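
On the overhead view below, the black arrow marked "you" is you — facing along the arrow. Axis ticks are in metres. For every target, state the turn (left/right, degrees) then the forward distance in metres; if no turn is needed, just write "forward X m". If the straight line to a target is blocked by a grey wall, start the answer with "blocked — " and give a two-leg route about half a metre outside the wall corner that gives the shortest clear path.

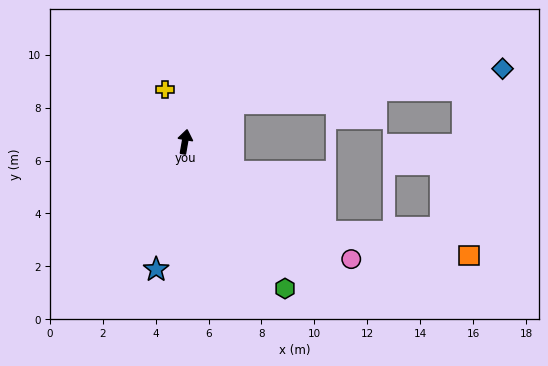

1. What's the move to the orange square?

blocked — turn right 113°, forward 6.3 m, then turn left 24°, forward 5.5 m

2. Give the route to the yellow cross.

turn left 31°, forward 2.1 m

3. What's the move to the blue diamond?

blocked — turn right 42°, forward 2.3 m, then turn right 31°, forward 10.3 m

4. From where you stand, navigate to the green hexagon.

turn right 136°, forward 6.7 m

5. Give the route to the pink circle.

turn right 115°, forward 7.7 m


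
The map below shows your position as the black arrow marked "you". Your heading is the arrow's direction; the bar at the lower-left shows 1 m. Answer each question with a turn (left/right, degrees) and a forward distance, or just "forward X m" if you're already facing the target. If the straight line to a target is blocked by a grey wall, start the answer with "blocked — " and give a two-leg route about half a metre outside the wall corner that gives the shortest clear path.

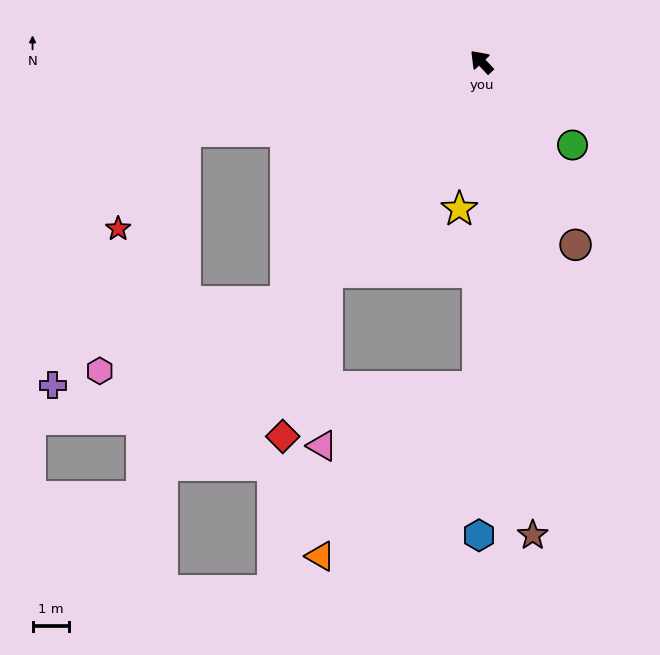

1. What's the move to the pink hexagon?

blocked — turn left 98°, forward 8.5 m, then turn right 31°, forward 5.4 m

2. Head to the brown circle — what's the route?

turn left 164°, forward 5.6 m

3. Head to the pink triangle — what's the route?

blocked — turn left 101°, forward 7.1 m, then turn left 34°, forward 4.7 m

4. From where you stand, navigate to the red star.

blocked — turn left 60°, forward 8.3 m, then turn left 42°, forward 3.2 m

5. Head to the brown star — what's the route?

turn left 143°, forward 13.0 m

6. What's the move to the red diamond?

blocked — turn left 101°, forward 7.1 m, then turn left 20°, forward 4.6 m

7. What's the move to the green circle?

turn right 176°, forward 3.4 m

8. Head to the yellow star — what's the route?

turn left 128°, forward 4.1 m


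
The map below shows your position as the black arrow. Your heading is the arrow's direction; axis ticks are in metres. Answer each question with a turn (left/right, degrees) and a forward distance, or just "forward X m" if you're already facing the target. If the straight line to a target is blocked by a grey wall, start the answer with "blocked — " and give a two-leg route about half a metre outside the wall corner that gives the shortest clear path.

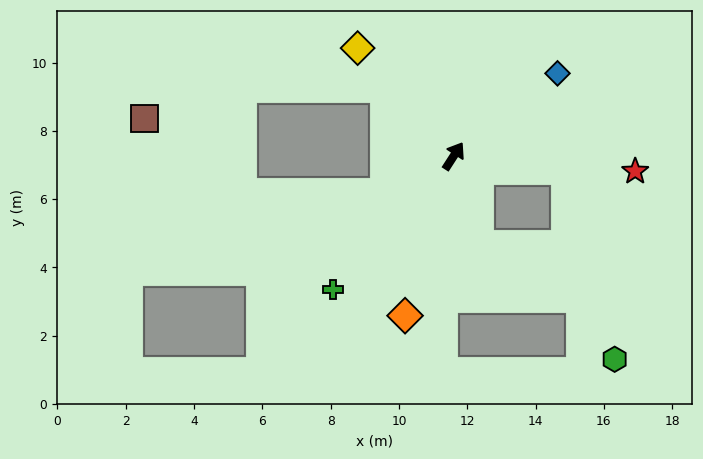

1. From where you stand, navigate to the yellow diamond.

turn left 74°, forward 4.2 m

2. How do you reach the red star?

turn right 62°, forward 5.3 m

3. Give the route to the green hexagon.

blocked — turn right 65°, forward 3.3 m, then turn right 68°, forward 5.7 m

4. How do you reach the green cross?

turn left 171°, forward 5.3 m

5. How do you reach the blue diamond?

turn right 19°, forward 3.9 m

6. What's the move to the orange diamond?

turn right 164°, forward 4.9 m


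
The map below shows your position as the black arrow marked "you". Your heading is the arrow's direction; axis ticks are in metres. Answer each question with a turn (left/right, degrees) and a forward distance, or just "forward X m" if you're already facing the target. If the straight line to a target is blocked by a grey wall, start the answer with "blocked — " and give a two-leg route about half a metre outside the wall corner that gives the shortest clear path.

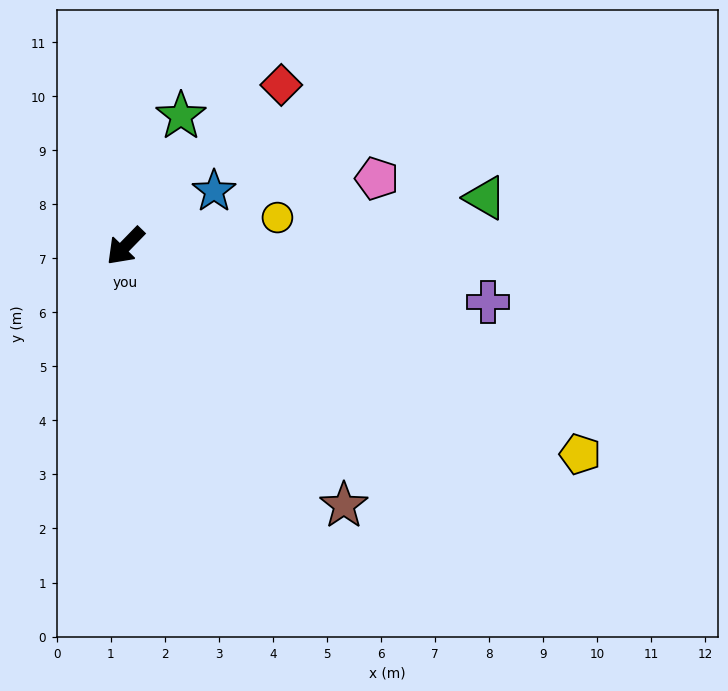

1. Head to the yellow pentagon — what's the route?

turn left 110°, forward 9.3 m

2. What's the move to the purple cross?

turn left 125°, forward 6.8 m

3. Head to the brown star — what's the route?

turn left 84°, forward 6.3 m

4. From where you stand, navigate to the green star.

turn right 159°, forward 2.6 m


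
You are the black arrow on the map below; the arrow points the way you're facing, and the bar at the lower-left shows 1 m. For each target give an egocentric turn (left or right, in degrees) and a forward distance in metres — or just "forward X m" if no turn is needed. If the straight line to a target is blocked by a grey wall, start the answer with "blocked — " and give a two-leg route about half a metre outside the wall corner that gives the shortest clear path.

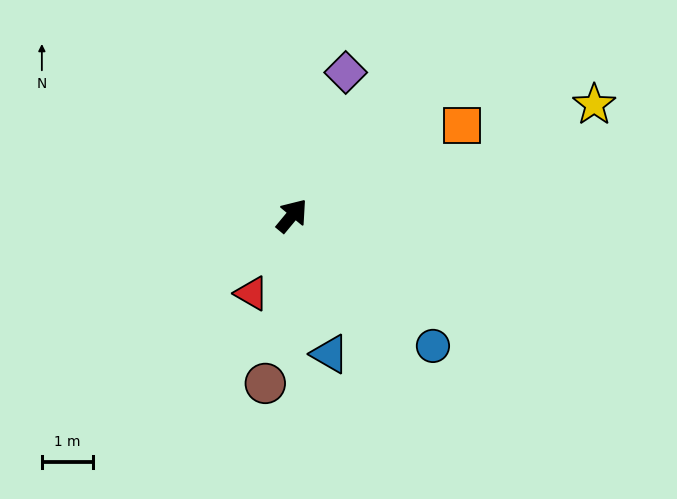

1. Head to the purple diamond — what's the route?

turn left 19°, forward 3.0 m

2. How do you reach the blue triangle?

turn right 125°, forward 2.8 m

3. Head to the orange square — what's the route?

turn right 22°, forward 3.7 m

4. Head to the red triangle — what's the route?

turn right 168°, forward 1.7 m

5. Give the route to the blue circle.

turn right 93°, forward 3.7 m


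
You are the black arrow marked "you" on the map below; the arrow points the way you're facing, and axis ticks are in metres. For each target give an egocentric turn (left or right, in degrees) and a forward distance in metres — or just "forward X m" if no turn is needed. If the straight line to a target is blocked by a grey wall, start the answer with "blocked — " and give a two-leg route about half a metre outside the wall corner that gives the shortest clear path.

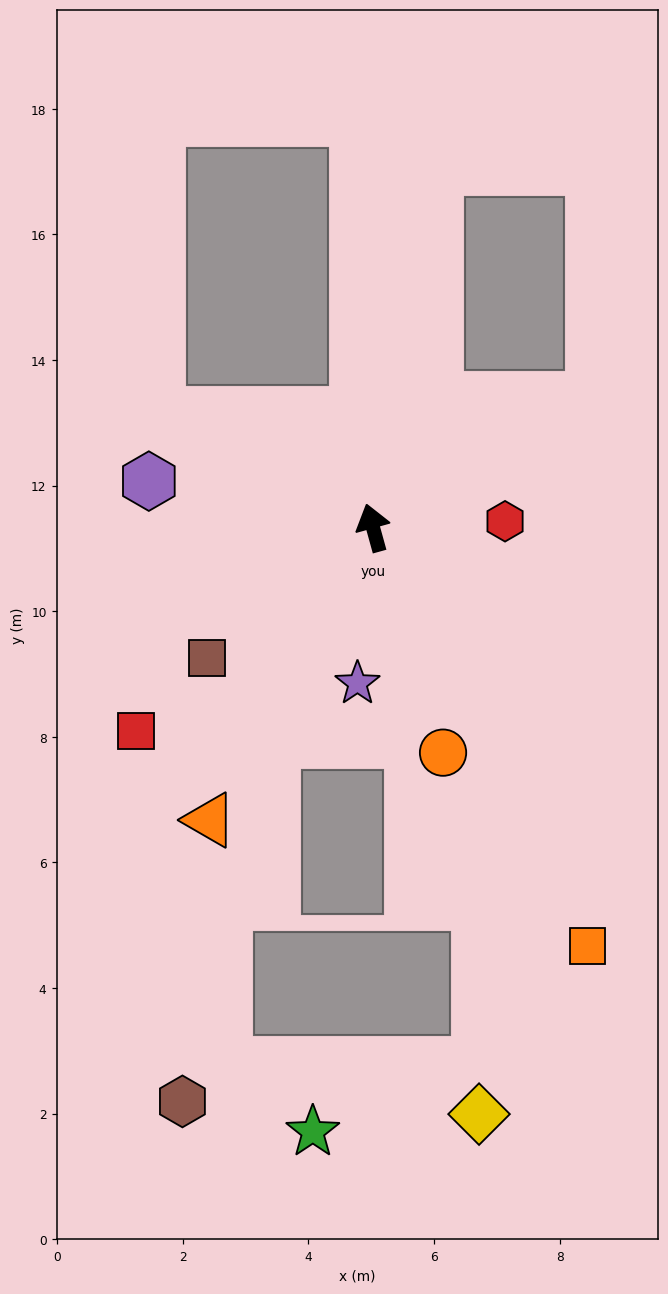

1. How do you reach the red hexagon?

turn right 103°, forward 2.1 m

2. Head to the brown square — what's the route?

turn left 113°, forward 3.4 m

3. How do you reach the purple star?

turn left 159°, forward 2.5 m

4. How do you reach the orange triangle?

turn left 135°, forward 5.3 m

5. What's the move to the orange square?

turn right 168°, forward 7.5 m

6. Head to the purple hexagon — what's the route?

turn left 63°, forward 3.6 m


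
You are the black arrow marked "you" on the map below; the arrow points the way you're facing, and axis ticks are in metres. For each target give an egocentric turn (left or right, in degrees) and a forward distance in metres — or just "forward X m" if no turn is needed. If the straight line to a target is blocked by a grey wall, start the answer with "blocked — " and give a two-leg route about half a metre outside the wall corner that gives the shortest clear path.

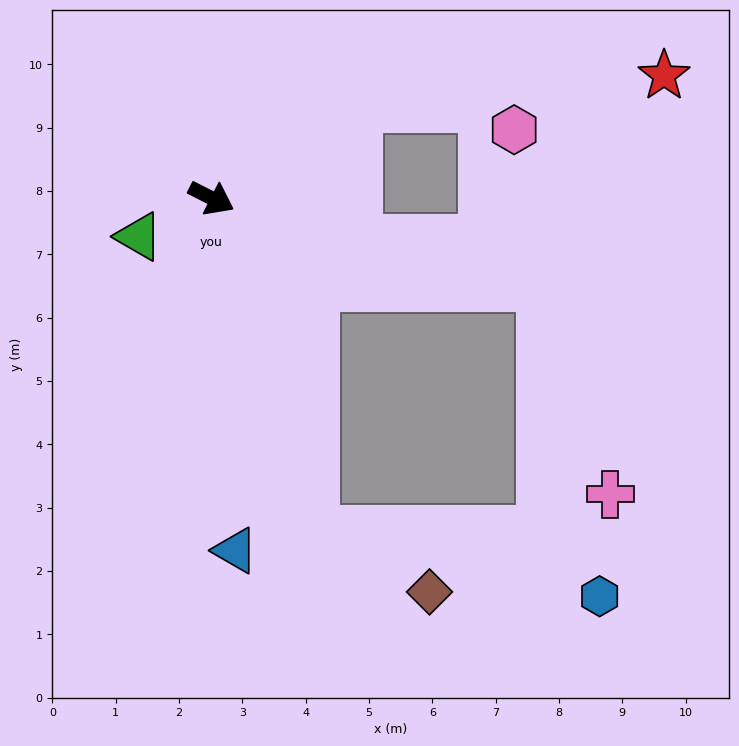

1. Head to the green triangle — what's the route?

turn right 125°, forward 1.3 m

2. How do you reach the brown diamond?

blocked — turn right 46°, forward 5.5 m, then turn left 46°, forward 2.1 m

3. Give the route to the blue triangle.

turn right 59°, forward 5.6 m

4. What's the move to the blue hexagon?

blocked — turn right 46°, forward 5.5 m, then turn left 60°, forward 4.7 m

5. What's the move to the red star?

blocked — turn left 60°, forward 2.7 m, then turn right 28°, forward 4.9 m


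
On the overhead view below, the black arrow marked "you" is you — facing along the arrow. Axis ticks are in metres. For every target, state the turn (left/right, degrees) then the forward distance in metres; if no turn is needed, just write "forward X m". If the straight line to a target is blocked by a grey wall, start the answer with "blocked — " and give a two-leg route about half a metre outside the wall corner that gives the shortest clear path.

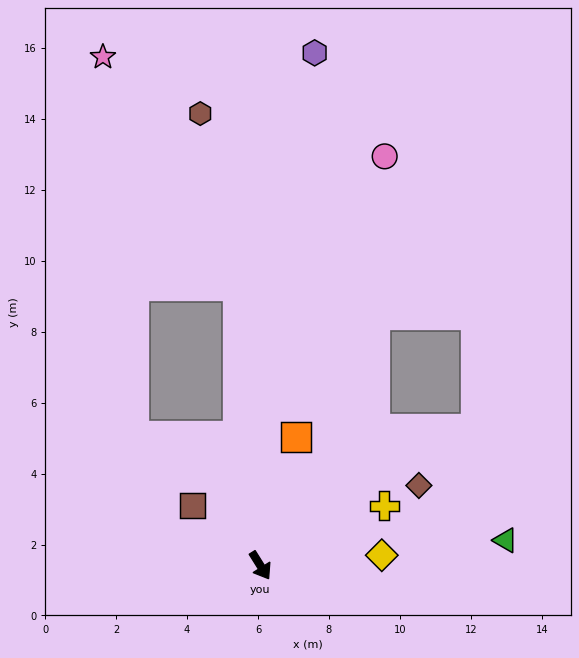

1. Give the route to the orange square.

turn left 132°, forward 3.8 m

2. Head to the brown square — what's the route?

turn right 164°, forward 2.6 m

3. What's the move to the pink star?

blocked — turn left 153°, forward 7.9 m, then turn left 26°, forward 7.5 m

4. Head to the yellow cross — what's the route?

turn left 84°, forward 3.9 m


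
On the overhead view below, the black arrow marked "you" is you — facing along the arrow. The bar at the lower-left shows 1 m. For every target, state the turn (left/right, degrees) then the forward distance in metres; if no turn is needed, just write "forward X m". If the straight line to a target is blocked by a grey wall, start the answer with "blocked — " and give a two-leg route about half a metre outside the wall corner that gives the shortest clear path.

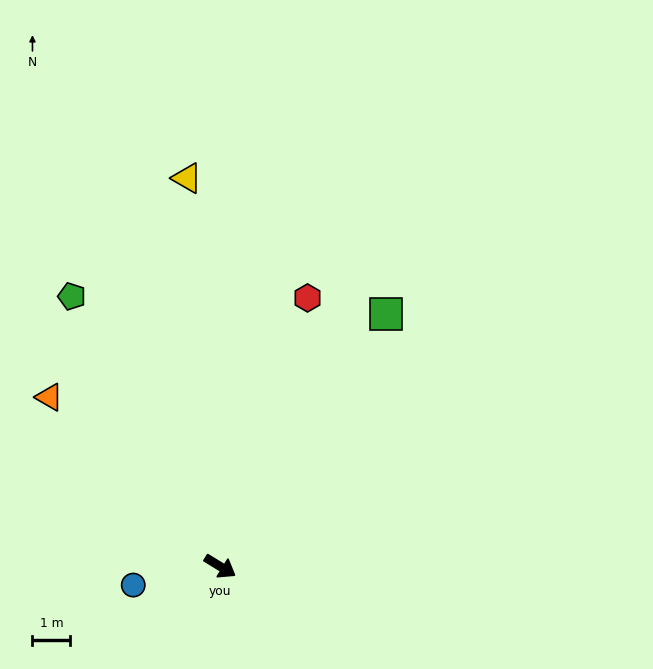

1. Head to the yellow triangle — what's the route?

turn left 126°, forward 10.3 m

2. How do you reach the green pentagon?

turn left 150°, forward 8.2 m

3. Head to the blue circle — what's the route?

turn right 136°, forward 2.4 m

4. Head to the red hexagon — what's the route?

turn left 103°, forward 7.5 m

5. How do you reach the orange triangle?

turn left 167°, forward 6.4 m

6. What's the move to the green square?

turn left 88°, forward 8.0 m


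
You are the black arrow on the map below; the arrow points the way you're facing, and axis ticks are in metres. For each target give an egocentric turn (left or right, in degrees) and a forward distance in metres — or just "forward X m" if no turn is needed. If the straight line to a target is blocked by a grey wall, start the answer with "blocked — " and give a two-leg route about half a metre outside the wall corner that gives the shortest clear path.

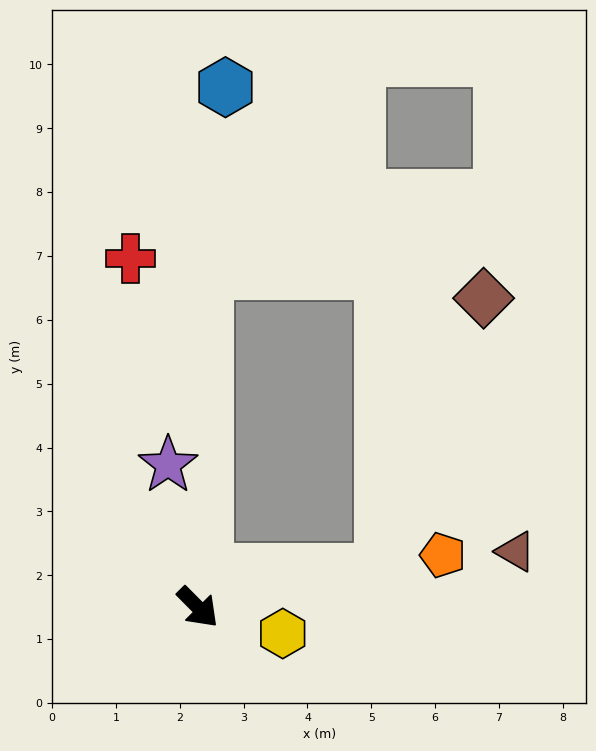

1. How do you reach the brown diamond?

blocked — turn left 56°, forward 2.9 m, then turn left 59°, forward 4.6 m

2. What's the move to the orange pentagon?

turn left 57°, forward 3.9 m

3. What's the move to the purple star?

turn left 147°, forward 2.3 m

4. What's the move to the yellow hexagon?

turn left 28°, forward 1.4 m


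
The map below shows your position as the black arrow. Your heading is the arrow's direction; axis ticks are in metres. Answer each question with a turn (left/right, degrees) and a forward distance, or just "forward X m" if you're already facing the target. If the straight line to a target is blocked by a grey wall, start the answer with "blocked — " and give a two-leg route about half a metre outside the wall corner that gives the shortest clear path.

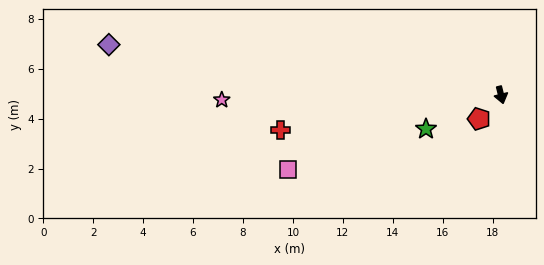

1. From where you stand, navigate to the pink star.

turn right 103°, forward 11.2 m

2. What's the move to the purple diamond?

turn right 111°, forward 15.8 m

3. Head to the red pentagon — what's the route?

turn right 56°, forward 1.3 m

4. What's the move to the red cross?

turn right 95°, forward 8.9 m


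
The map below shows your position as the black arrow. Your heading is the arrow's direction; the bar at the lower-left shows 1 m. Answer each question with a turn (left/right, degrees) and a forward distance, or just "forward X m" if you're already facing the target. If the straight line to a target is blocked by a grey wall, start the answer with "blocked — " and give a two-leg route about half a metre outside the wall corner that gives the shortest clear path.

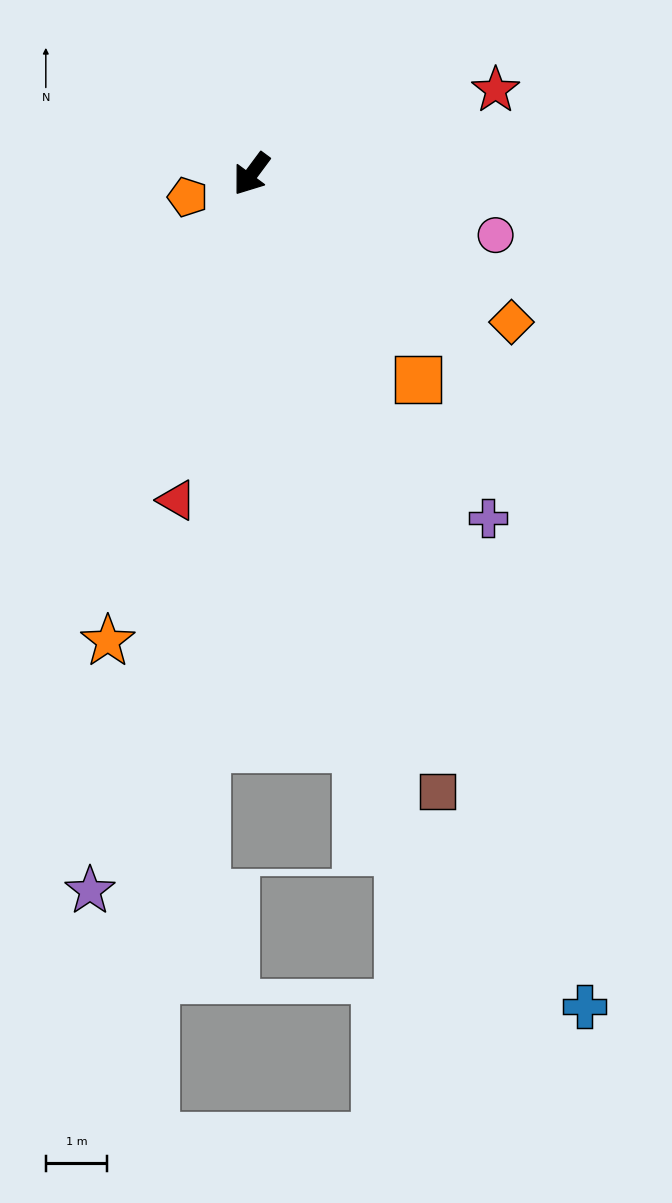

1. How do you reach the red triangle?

turn left 24°, forward 5.5 m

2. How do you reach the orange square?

turn left 76°, forward 4.3 m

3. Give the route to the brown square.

turn left 53°, forward 10.5 m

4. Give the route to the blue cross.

turn left 58°, forward 14.6 m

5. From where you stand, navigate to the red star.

turn left 146°, forward 4.2 m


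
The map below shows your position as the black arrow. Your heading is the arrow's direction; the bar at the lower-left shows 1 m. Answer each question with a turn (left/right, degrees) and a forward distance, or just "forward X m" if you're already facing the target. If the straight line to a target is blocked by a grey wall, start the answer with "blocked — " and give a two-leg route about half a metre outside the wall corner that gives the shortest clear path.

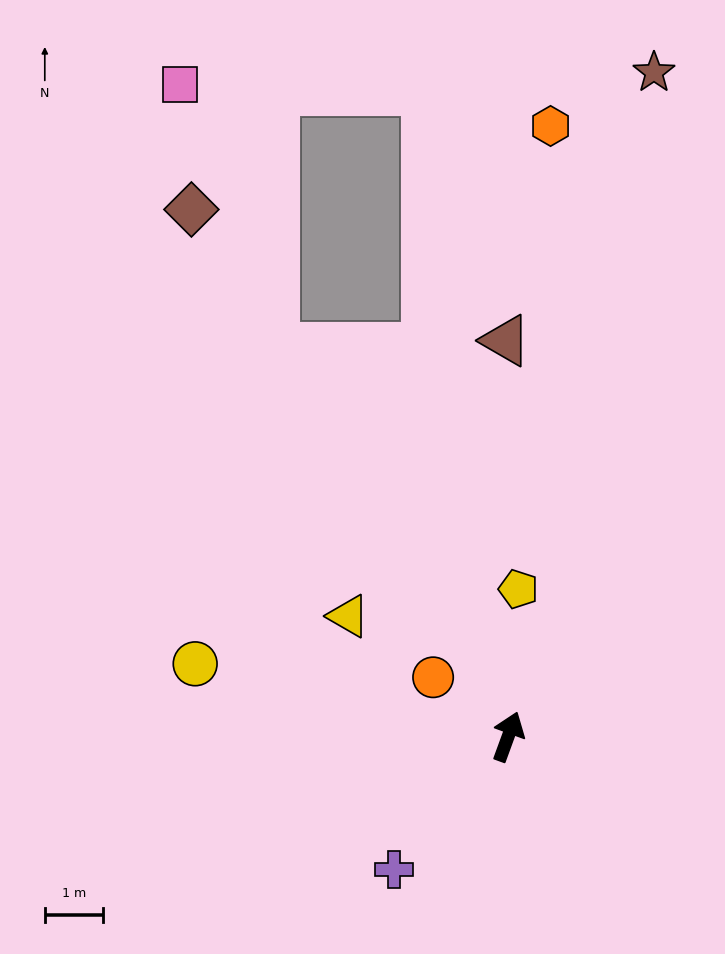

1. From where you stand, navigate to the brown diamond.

turn left 51°, forward 10.6 m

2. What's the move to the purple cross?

turn left 159°, forward 3.0 m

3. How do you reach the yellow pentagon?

turn left 16°, forward 2.6 m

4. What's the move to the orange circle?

turn left 72°, forward 1.7 m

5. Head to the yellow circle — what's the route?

turn left 97°, forward 5.6 m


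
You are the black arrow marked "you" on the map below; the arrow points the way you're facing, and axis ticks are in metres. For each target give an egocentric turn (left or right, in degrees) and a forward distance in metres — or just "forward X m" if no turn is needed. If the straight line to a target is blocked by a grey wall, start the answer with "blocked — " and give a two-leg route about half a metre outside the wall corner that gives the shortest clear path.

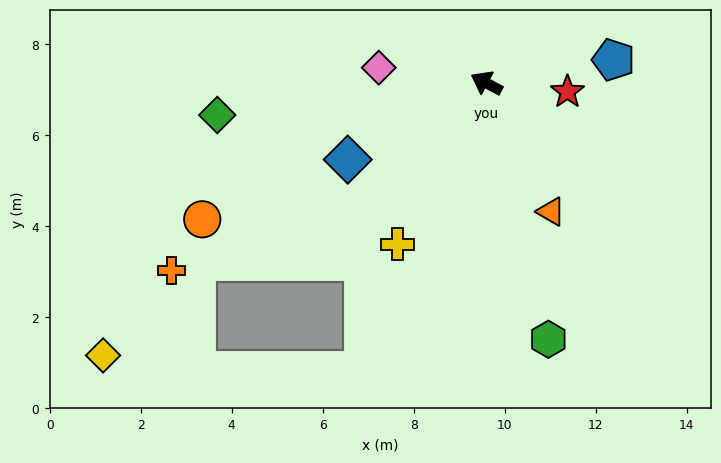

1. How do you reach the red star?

turn right 158°, forward 1.8 m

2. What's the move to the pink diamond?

turn left 20°, forward 2.4 m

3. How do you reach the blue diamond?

turn left 57°, forward 3.5 m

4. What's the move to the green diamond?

turn left 35°, forward 6.0 m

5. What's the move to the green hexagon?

turn left 132°, forward 5.8 m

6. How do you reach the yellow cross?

turn left 89°, forward 4.0 m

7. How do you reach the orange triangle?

turn left 145°, forward 3.2 m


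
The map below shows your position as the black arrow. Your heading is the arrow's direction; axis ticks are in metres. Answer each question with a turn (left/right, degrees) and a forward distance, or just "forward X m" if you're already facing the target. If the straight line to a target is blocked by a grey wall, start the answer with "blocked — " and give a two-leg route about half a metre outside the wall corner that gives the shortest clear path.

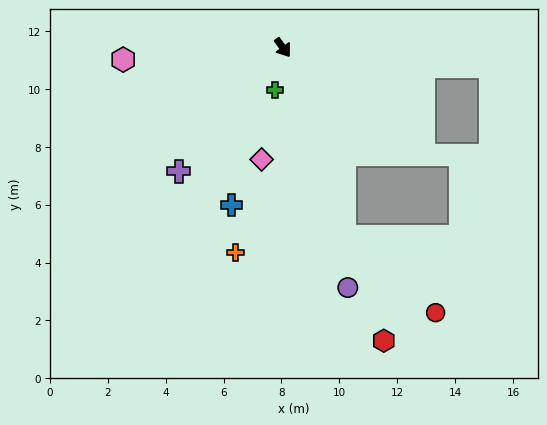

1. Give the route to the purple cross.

turn right 76°, forward 5.6 m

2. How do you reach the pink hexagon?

turn right 122°, forward 5.5 m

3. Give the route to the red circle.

blocked — turn right 18°, forward 6.9 m, then turn left 33°, forward 4.1 m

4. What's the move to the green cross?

turn right 47°, forward 1.5 m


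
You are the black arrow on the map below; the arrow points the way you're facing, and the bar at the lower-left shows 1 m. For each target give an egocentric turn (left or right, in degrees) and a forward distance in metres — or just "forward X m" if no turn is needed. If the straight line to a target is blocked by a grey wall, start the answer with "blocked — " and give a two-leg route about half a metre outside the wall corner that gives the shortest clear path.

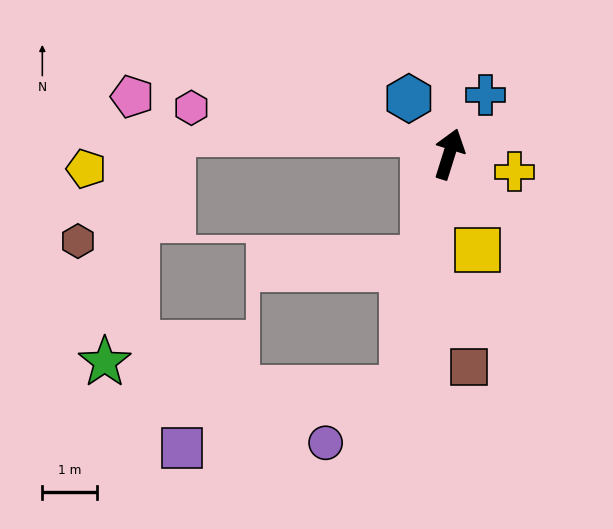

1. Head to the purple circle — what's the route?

blocked — turn right 174°, forward 4.4 m, then turn right 44°, forward 1.7 m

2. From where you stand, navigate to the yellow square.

turn right 146°, forward 1.8 m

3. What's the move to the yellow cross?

turn right 88°, forward 1.3 m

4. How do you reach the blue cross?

turn right 14°, forward 1.3 m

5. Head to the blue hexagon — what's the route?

turn left 53°, forward 1.3 m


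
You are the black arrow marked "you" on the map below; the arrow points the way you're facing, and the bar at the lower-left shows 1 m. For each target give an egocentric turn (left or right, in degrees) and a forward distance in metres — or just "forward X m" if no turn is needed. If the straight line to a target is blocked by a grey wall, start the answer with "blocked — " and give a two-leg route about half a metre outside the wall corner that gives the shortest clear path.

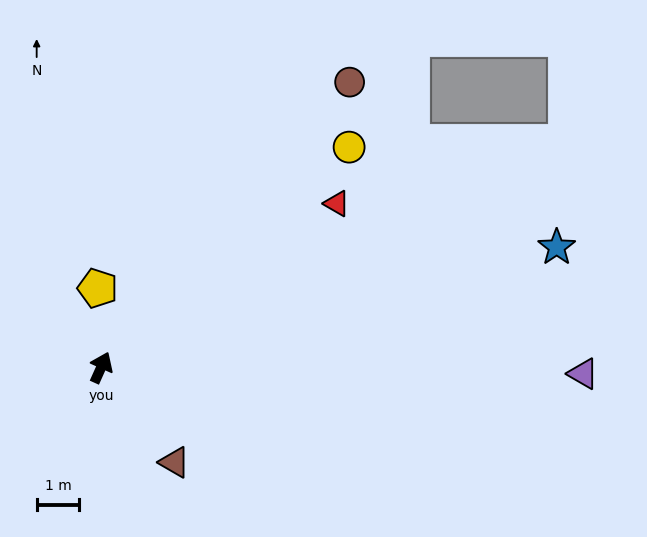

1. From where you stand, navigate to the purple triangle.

turn right 67°, forward 11.3 m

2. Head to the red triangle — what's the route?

turn right 31°, forward 6.7 m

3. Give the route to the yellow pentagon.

turn left 27°, forward 1.9 m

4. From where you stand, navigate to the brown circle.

turn right 17°, forward 8.9 m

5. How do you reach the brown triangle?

turn right 118°, forward 2.8 m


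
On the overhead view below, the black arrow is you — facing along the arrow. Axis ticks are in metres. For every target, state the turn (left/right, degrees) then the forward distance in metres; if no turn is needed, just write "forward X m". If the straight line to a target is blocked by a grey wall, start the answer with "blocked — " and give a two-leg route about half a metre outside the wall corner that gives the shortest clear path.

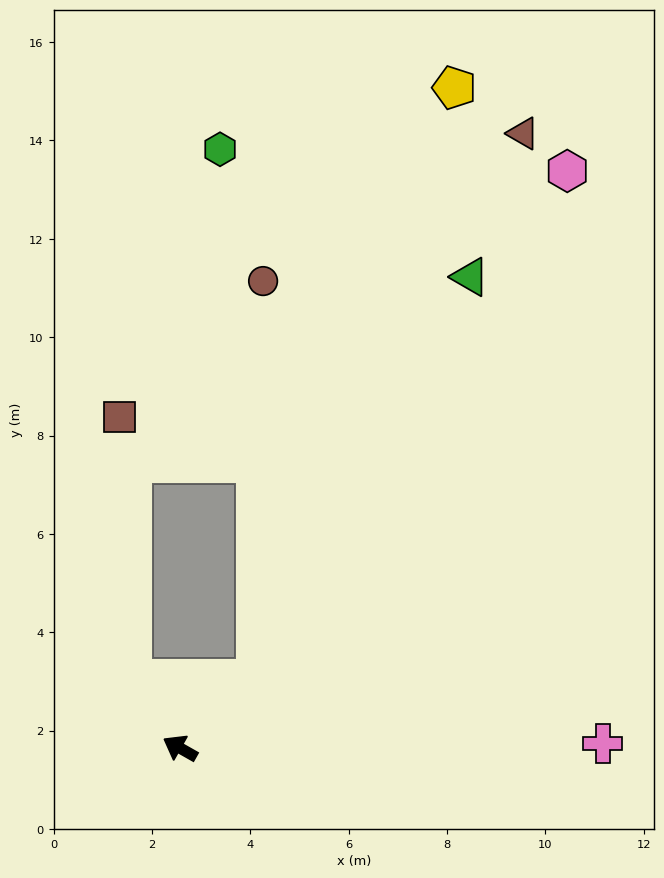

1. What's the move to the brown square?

blocked — turn right 24°, forward 1.7 m, then turn right 34°, forward 5.4 m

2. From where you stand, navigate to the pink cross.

turn right 150°, forward 8.6 m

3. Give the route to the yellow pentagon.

blocked — turn right 109°, forward 2.1 m, then turn left 30°, forward 12.7 m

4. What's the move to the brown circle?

blocked — turn right 109°, forward 2.1 m, then turn left 48°, forward 8.1 m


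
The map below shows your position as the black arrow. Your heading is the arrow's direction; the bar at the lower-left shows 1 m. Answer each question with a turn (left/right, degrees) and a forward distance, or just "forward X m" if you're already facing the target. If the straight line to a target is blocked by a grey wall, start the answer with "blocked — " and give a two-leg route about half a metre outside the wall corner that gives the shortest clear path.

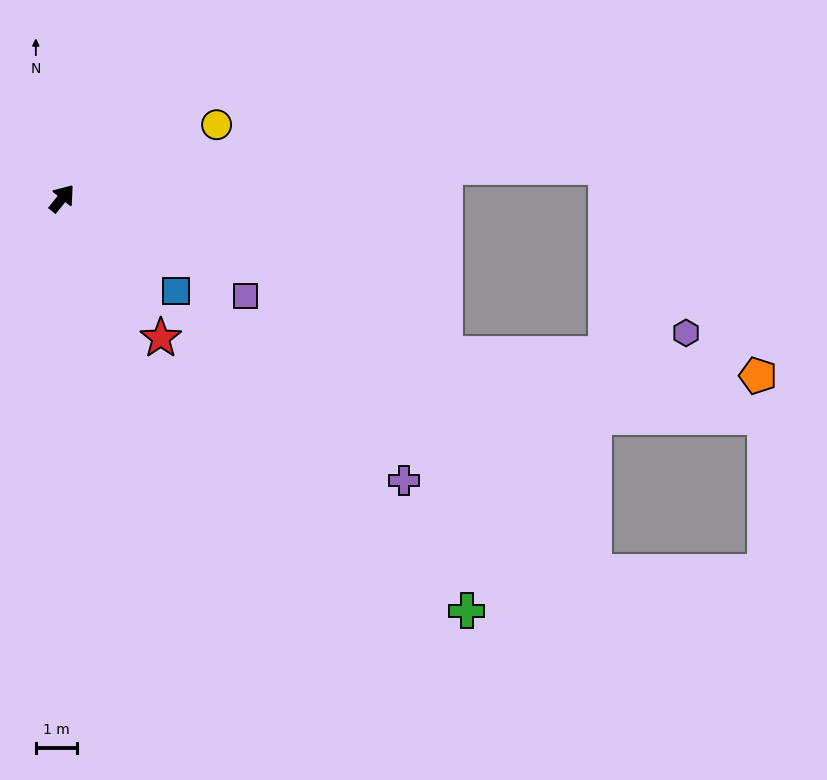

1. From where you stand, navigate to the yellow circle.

turn right 26°, forward 4.1 m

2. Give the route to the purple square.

turn right 79°, forward 5.0 m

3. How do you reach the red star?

turn right 106°, forward 4.1 m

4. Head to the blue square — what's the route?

turn right 90°, forward 3.6 m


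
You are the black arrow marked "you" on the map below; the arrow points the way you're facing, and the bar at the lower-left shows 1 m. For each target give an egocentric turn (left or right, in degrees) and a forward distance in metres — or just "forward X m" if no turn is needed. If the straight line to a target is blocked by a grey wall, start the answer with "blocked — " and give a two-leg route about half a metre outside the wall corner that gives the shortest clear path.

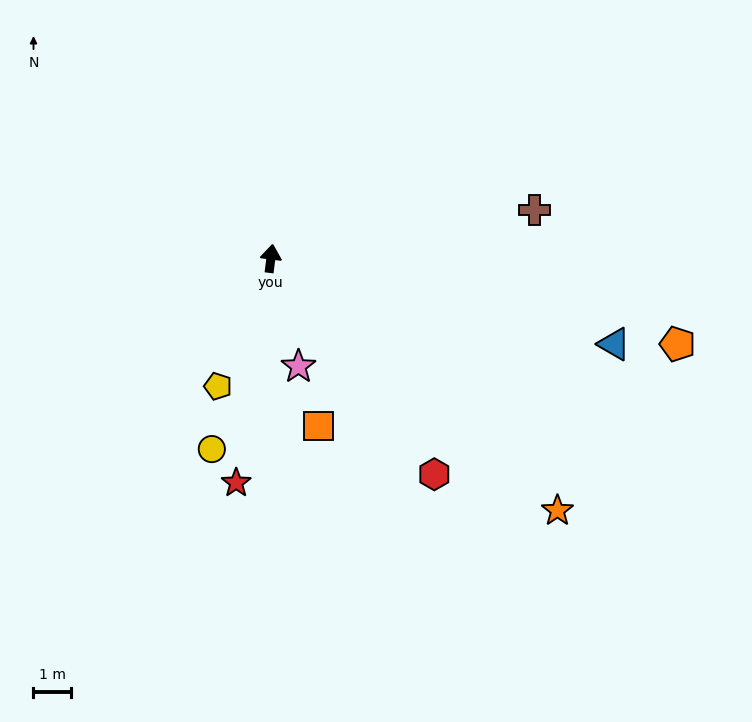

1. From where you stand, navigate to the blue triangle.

turn right 97°, forward 9.5 m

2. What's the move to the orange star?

turn right 124°, forward 10.3 m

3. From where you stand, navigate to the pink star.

turn right 158°, forward 3.0 m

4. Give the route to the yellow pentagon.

turn left 165°, forward 3.7 m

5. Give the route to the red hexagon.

turn right 136°, forward 7.3 m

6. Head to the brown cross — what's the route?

turn right 72°, forward 7.2 m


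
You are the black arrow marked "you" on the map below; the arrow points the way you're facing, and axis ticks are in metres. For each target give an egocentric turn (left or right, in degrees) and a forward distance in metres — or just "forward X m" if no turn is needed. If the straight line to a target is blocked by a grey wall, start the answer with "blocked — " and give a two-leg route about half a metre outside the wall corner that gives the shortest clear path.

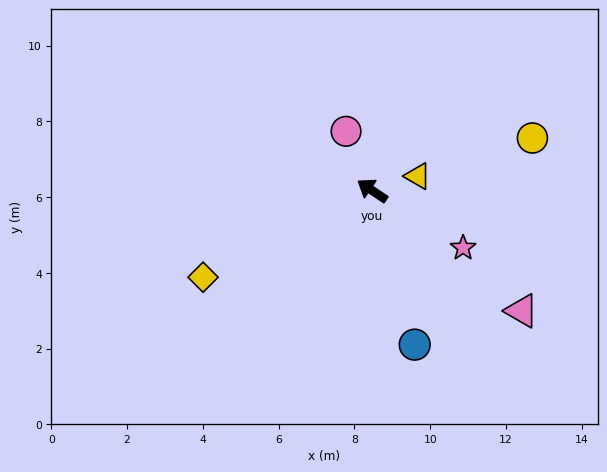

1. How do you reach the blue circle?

turn left 139°, forward 4.2 m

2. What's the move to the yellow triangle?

turn right 129°, forward 1.3 m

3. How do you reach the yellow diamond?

turn left 61°, forward 5.0 m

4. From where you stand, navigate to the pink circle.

turn right 32°, forward 1.7 m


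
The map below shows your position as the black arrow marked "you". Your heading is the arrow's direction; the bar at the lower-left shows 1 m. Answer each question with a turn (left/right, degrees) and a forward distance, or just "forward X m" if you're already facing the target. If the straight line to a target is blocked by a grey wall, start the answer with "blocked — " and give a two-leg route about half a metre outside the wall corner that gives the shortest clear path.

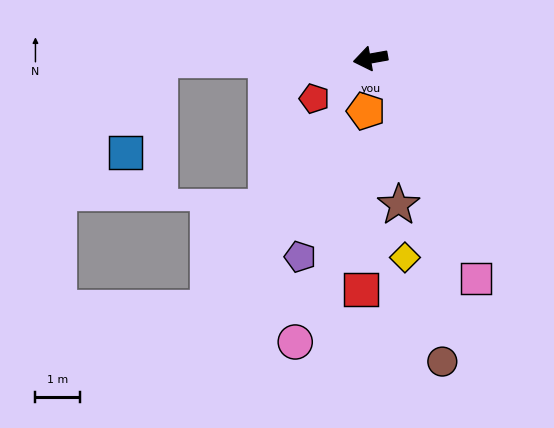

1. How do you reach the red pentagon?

turn left 25°, forward 1.6 m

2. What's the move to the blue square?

blocked — turn right 10°, forward 4.8 m, then turn left 70°, forward 2.2 m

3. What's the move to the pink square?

turn left 106°, forward 5.5 m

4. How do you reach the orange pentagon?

turn left 75°, forward 1.2 m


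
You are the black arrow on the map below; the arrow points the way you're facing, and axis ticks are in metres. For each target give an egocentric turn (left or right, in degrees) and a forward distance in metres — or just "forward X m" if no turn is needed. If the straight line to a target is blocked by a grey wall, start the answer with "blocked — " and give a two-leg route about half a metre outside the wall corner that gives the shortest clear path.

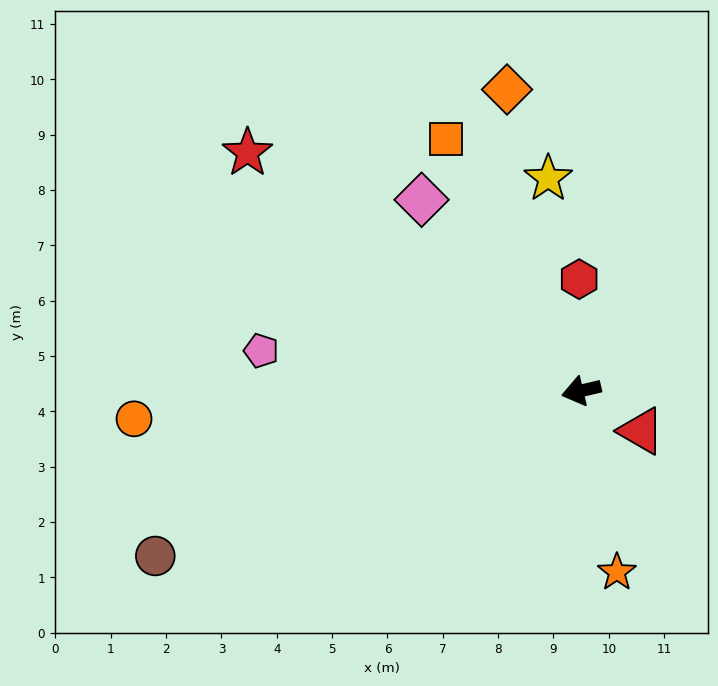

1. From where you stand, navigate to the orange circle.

turn right 10°, forward 8.1 m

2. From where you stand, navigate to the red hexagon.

turn right 102°, forward 2.0 m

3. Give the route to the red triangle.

turn left 133°, forward 1.3 m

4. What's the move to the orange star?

turn left 88°, forward 3.3 m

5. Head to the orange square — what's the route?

turn right 75°, forward 5.2 m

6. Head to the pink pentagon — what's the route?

turn right 20°, forward 5.8 m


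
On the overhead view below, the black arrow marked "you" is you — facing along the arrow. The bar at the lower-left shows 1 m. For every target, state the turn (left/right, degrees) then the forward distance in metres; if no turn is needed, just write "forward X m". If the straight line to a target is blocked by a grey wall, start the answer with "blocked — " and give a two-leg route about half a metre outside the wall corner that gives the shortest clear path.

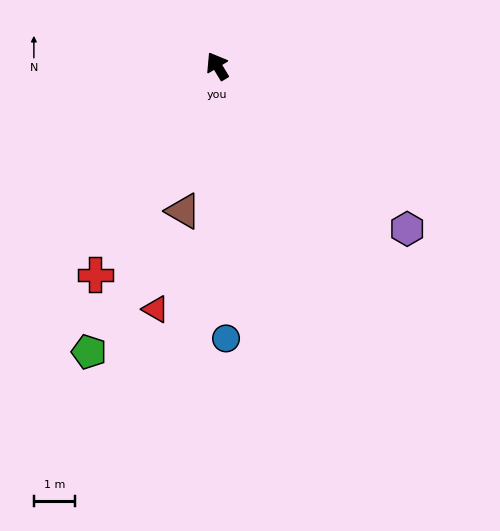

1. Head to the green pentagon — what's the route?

turn left 125°, forward 7.5 m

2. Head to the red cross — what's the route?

turn left 119°, forward 5.8 m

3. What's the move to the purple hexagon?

turn right 162°, forward 6.0 m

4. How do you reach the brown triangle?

turn left 136°, forward 3.6 m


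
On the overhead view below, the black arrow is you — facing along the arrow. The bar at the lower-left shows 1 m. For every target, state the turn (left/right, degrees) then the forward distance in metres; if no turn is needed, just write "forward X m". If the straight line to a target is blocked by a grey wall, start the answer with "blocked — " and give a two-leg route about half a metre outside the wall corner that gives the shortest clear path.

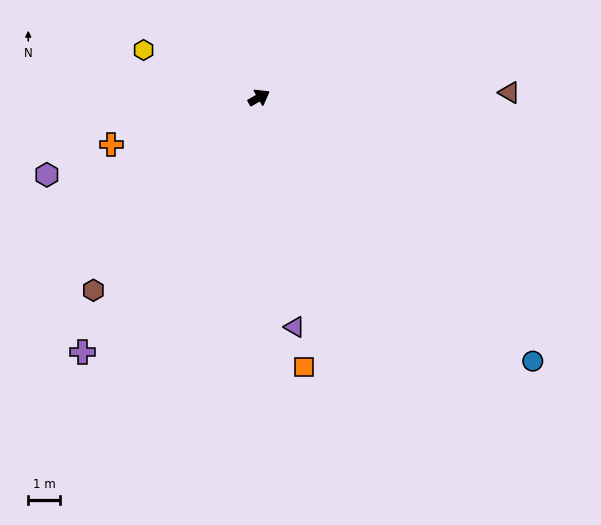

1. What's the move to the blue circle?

turn right 74°, forward 12.1 m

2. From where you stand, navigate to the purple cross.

turn right 155°, forward 9.9 m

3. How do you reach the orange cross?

turn left 168°, forward 4.9 m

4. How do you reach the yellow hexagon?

turn left 128°, forward 4.0 m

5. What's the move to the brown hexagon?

turn right 161°, forward 8.1 m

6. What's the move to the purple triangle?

turn right 111°, forward 7.4 m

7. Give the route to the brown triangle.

turn right 29°, forward 8.0 m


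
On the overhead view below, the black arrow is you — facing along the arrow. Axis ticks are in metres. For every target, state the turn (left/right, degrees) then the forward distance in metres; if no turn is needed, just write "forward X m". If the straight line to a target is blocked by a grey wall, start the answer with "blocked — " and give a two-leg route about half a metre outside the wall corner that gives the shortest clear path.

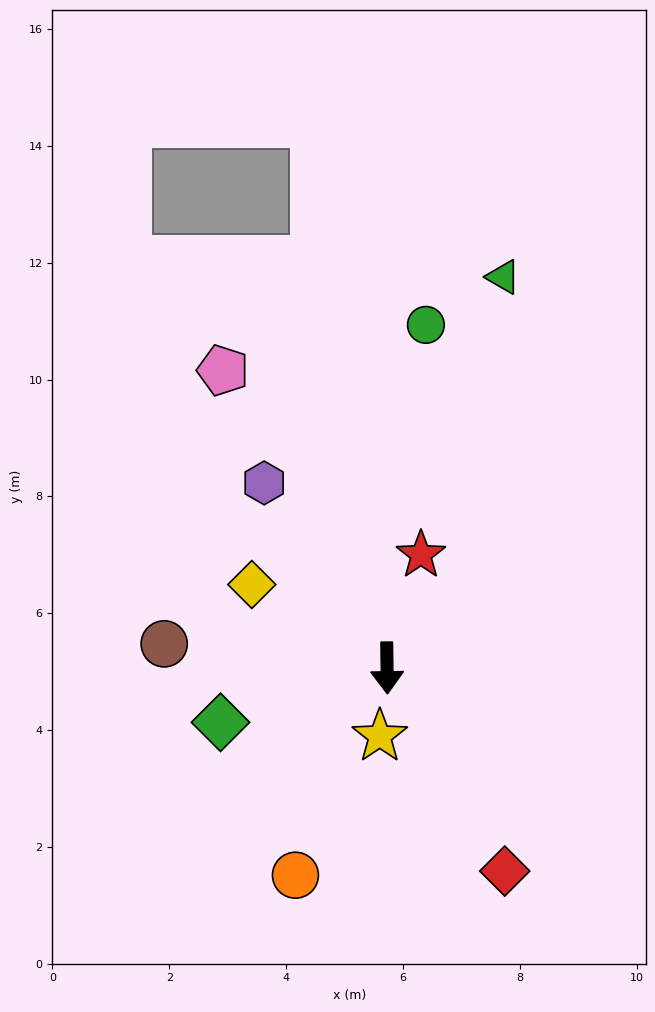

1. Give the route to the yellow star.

turn right 7°, forward 1.2 m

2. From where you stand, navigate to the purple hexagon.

turn right 147°, forward 3.8 m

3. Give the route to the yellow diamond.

turn right 122°, forward 2.7 m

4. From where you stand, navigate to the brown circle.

turn right 97°, forward 3.8 m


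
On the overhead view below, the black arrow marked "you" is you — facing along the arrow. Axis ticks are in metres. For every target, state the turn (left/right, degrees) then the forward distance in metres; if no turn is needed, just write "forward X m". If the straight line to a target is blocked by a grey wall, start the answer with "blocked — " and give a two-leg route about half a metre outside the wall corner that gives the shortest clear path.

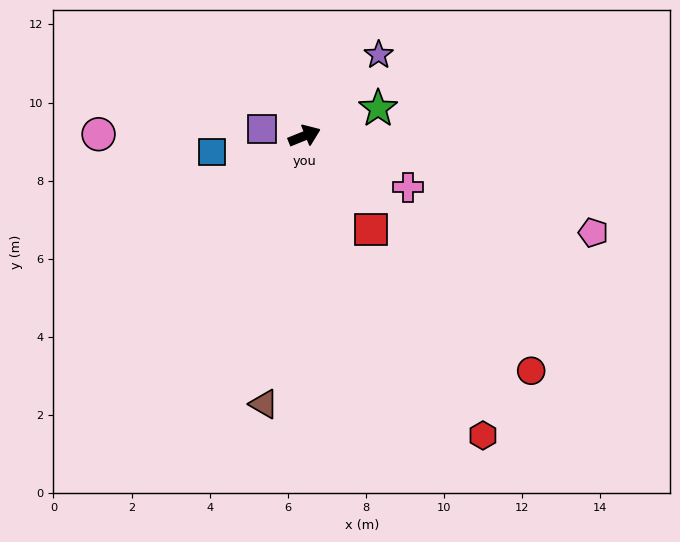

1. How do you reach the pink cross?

turn right 48°, forward 3.0 m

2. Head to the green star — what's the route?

forward 2.0 m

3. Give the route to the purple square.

turn left 148°, forward 1.1 m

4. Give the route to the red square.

turn right 77°, forward 2.9 m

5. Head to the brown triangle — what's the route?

turn right 121°, forward 6.9 m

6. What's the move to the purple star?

turn left 25°, forward 2.8 m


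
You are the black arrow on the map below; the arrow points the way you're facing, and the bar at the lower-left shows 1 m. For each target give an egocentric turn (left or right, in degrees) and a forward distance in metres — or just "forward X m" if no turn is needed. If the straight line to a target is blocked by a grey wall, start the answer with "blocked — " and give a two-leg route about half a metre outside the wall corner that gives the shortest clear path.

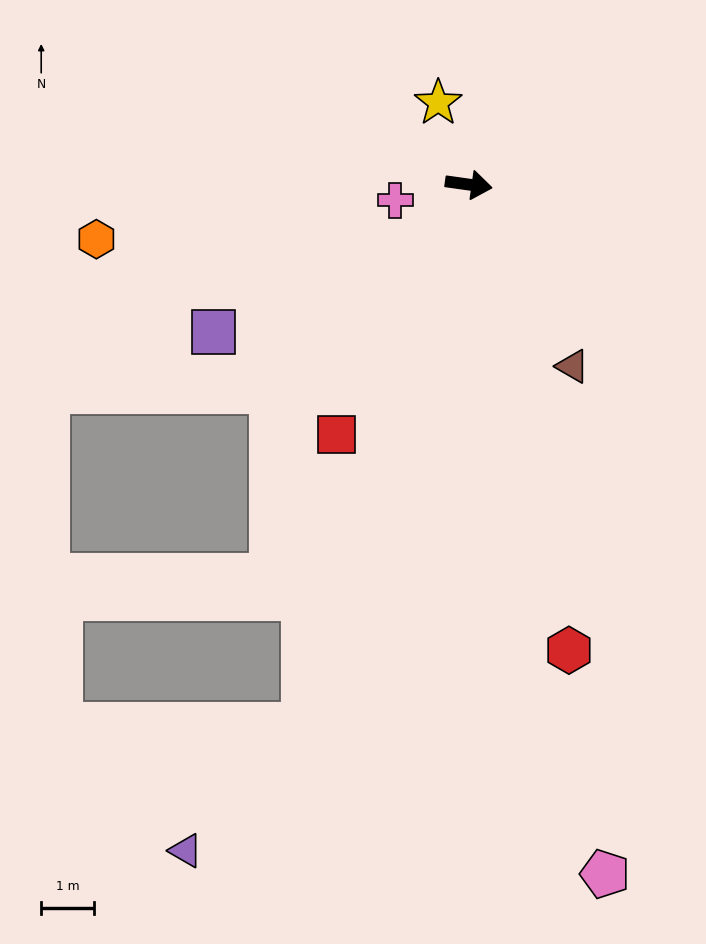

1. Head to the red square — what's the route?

turn right 110°, forward 5.4 m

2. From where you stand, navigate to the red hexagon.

turn right 70°, forward 9.1 m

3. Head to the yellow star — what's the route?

turn left 118°, forward 1.7 m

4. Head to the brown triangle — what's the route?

turn right 52°, forward 4.0 m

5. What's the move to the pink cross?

turn right 160°, forward 1.4 m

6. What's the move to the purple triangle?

blocked — turn right 99°, forward 10.8 m, then turn right 26°, forward 3.3 m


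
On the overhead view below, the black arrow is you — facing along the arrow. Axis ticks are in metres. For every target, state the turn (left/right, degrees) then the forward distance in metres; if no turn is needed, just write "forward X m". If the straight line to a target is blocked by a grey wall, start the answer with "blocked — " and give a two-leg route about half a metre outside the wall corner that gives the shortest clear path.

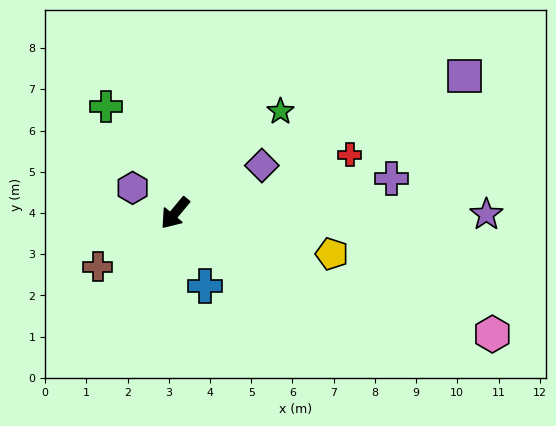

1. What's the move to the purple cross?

turn left 139°, forward 5.3 m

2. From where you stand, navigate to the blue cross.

turn left 62°, forward 1.9 m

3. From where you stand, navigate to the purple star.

turn left 130°, forward 7.6 m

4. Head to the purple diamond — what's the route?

turn left 159°, forward 2.4 m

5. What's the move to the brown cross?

turn right 15°, forward 2.3 m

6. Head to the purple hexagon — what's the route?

turn right 81°, forward 1.2 m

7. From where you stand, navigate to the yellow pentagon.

turn left 115°, forward 3.9 m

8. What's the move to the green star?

turn left 174°, forward 3.6 m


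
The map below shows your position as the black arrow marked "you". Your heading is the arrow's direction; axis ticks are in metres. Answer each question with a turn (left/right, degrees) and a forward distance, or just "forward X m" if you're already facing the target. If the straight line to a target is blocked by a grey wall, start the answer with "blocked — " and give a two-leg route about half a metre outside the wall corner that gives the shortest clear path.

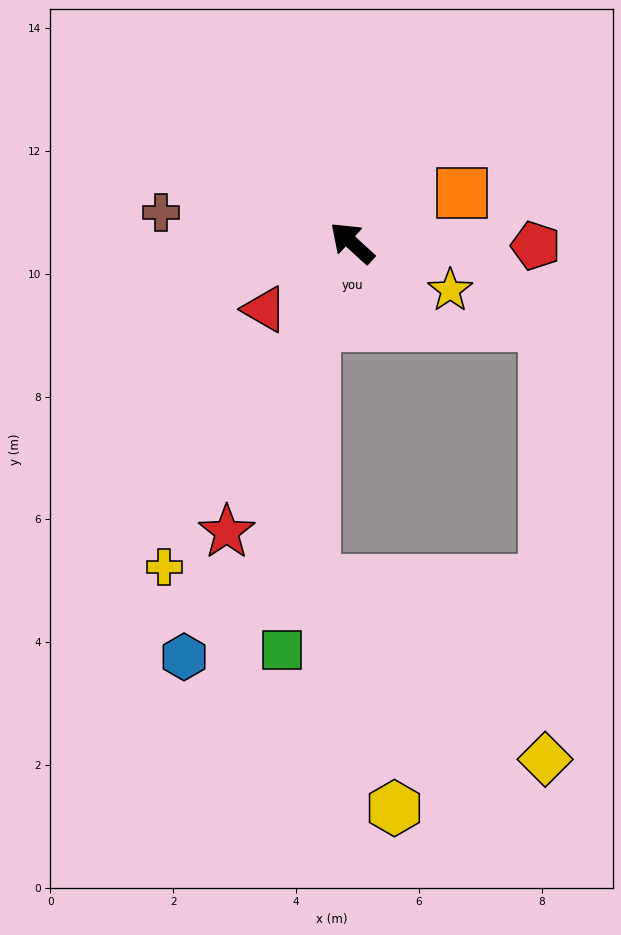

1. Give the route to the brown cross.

turn left 33°, forward 3.1 m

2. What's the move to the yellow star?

turn right 163°, forward 1.8 m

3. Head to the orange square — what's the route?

turn right 113°, forward 2.0 m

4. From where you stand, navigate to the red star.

turn left 109°, forward 5.1 m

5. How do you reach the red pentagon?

turn right 138°, forward 3.0 m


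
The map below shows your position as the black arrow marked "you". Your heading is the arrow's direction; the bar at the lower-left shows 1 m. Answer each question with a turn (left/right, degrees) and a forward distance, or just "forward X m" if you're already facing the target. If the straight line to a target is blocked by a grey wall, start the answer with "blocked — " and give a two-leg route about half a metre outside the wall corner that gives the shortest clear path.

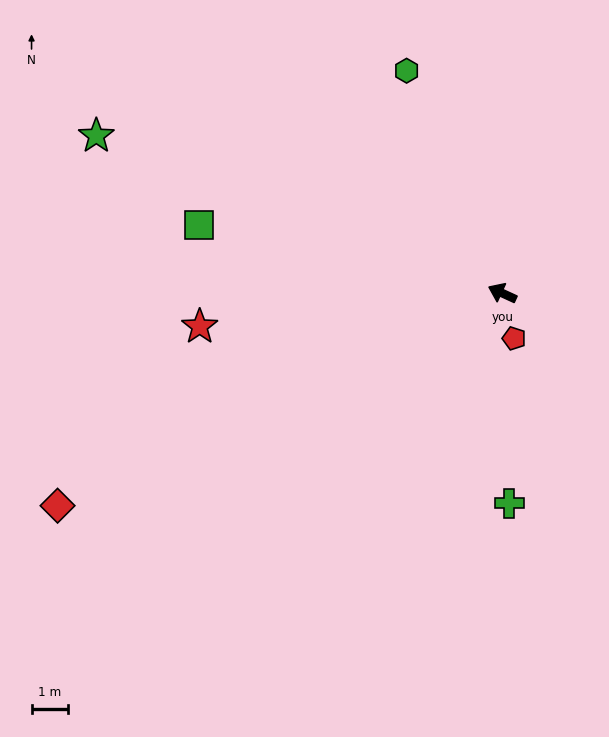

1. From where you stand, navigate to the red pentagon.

turn left 129°, forward 1.3 m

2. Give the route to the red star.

turn left 31°, forward 8.3 m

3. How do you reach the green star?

turn left 3°, forward 11.9 m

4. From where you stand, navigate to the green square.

turn left 12°, forward 8.5 m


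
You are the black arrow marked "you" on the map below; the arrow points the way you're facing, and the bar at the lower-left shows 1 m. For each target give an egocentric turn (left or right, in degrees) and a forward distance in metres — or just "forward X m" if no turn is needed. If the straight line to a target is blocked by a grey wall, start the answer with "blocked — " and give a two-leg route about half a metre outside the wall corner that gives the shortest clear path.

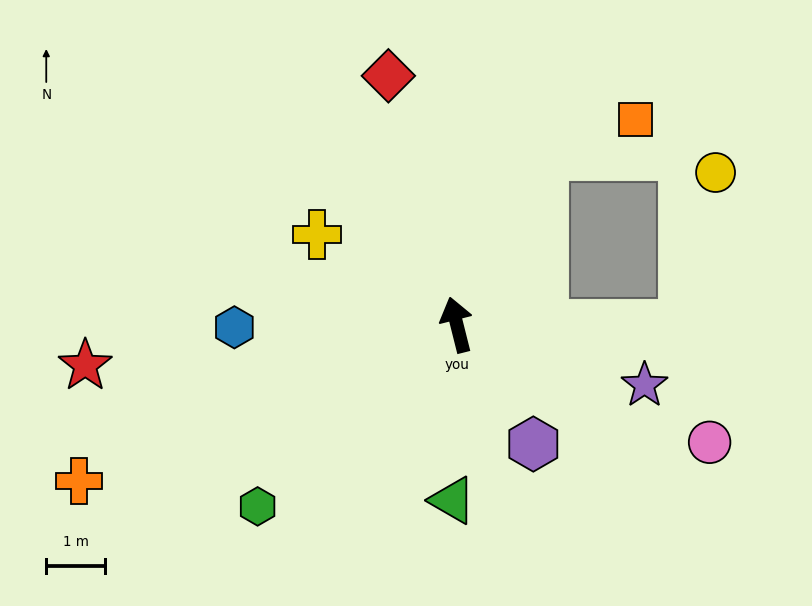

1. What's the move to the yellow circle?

blocked — turn right 104°, forward 3.8 m, then turn left 78°, forward 2.6 m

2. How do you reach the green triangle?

turn left 164°, forward 3.0 m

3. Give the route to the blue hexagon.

turn left 77°, forward 3.8 m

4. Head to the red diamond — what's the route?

forward 4.4 m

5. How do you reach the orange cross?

turn left 98°, forward 6.9 m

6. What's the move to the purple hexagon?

turn right 161°, forward 2.4 m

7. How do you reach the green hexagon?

turn left 118°, forward 4.6 m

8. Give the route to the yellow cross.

turn left 43°, forward 2.8 m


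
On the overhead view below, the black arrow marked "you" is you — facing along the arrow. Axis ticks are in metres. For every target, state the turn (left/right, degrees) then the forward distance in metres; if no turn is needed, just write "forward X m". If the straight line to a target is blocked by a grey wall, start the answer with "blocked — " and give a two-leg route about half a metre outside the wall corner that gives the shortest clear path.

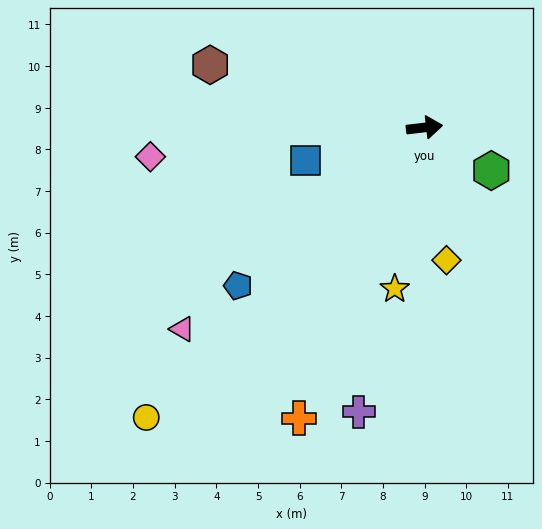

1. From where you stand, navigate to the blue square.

turn right 171°, forward 3.0 m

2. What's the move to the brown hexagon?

turn left 157°, forward 5.4 m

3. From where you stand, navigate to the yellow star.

turn right 107°, forward 3.9 m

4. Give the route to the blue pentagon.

turn right 146°, forward 5.9 m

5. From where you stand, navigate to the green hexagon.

turn right 39°, forward 1.9 m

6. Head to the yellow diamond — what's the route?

turn right 87°, forward 3.2 m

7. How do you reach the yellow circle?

turn right 141°, forward 9.6 m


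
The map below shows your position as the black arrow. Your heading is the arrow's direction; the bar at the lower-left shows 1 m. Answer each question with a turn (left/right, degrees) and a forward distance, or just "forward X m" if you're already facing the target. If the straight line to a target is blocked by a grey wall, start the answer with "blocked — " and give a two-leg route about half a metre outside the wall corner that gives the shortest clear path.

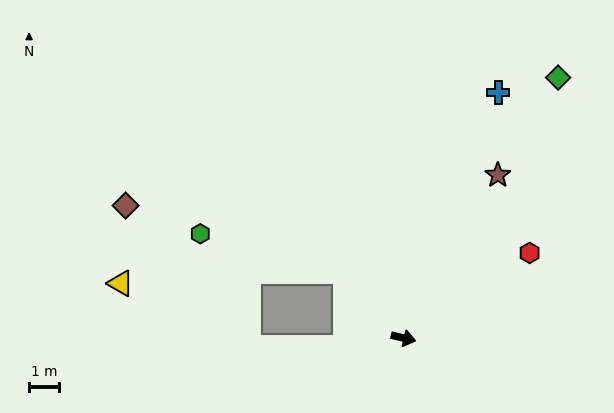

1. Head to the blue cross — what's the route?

turn left 82°, forward 8.7 m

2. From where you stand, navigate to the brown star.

turn left 73°, forward 6.2 m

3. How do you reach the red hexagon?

turn left 47°, forward 5.0 m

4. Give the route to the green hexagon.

blocked — turn left 144°, forward 2.9 m, then turn left 35°, forward 5.0 m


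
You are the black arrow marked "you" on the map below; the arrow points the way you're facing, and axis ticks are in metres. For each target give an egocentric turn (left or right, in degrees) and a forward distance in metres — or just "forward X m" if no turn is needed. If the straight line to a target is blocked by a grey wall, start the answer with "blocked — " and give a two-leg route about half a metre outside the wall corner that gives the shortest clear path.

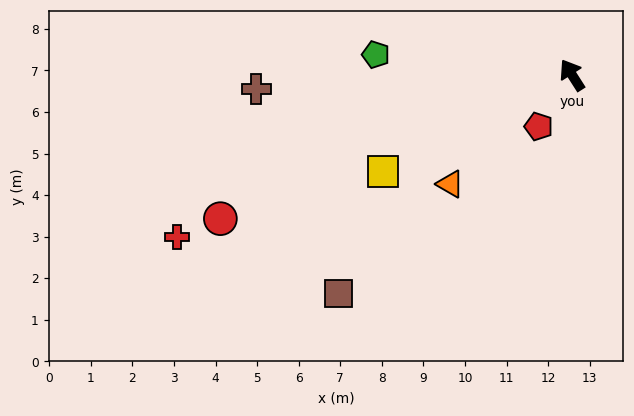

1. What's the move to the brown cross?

turn left 60°, forward 7.6 m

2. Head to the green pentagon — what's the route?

turn left 52°, forward 4.7 m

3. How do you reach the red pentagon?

turn left 114°, forward 1.5 m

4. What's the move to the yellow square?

turn left 85°, forward 5.1 m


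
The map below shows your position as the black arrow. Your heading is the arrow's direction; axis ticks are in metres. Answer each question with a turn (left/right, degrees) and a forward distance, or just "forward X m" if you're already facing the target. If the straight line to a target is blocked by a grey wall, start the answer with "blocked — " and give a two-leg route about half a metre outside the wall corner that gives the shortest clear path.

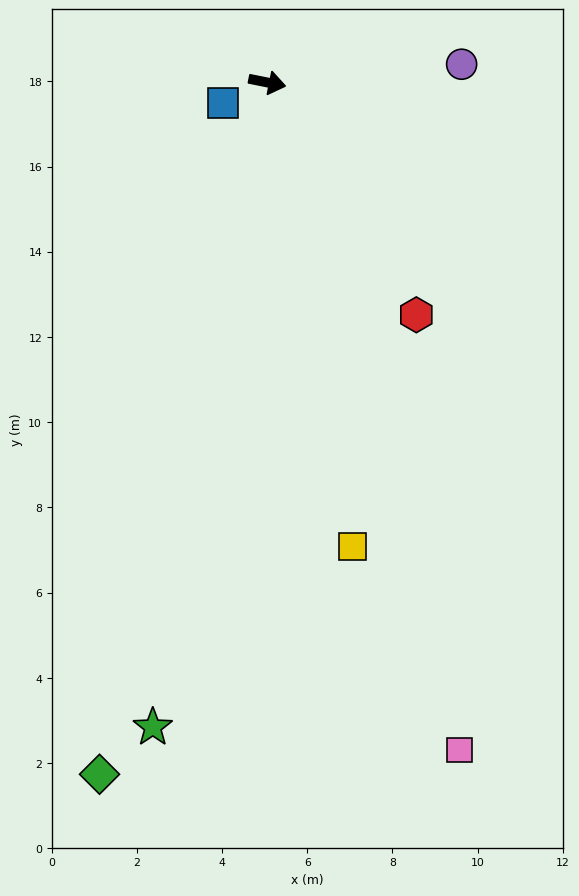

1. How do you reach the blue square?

turn right 143°, forward 1.1 m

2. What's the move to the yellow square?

turn right 68°, forward 11.1 m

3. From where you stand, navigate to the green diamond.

turn right 92°, forward 16.7 m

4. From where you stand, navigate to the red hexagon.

turn right 46°, forward 6.5 m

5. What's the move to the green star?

turn right 89°, forward 15.4 m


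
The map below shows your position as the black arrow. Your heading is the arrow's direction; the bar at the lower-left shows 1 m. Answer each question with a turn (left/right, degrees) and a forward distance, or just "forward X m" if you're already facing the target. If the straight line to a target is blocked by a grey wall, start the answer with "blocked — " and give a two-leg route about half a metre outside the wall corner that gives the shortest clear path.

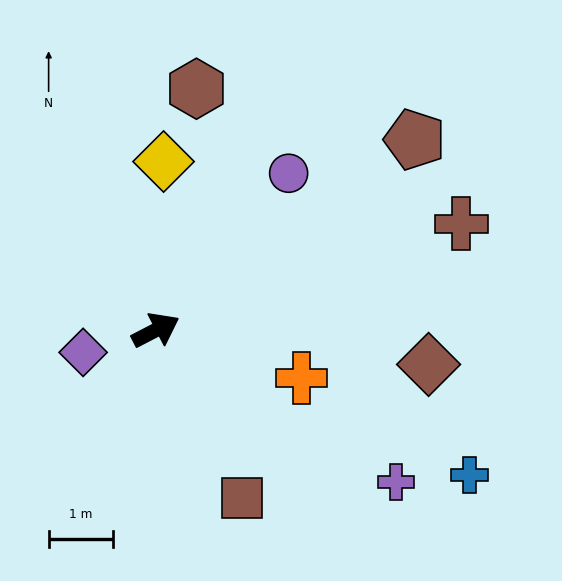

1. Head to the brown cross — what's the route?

turn right 8°, forward 5.0 m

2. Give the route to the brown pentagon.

turn left 9°, forward 5.0 m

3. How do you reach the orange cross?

turn right 46°, forward 2.4 m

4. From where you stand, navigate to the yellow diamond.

turn left 60°, forward 2.6 m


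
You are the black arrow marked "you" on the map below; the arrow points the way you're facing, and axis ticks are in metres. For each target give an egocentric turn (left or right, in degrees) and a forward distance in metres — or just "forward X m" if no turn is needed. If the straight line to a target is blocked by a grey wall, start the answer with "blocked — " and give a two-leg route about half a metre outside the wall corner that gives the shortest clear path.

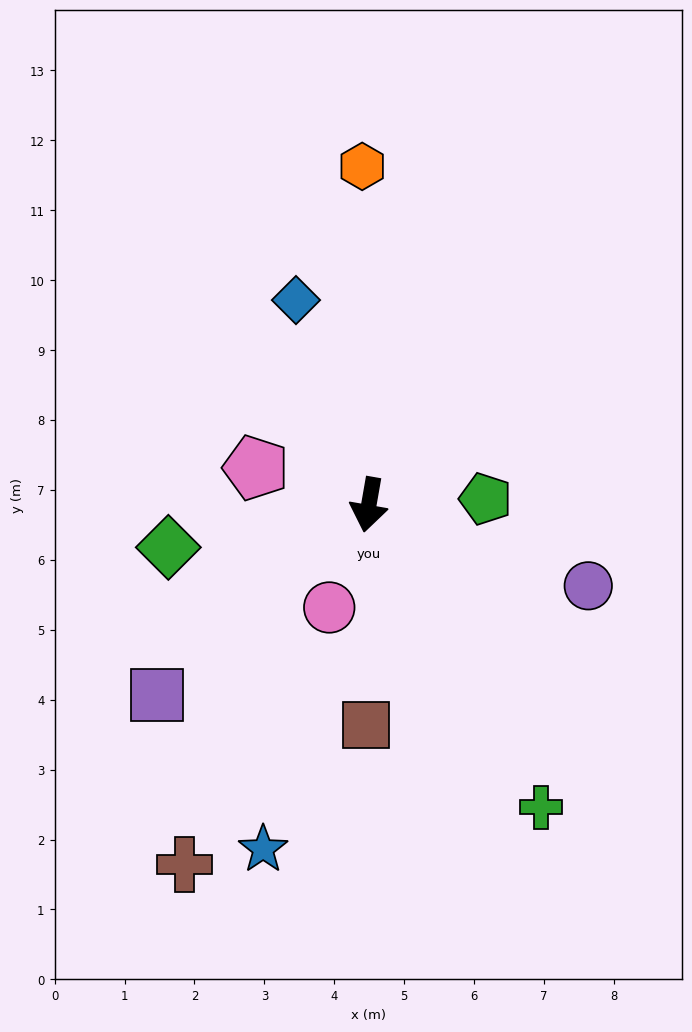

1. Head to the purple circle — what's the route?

turn left 80°, forward 3.3 m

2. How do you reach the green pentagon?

turn left 103°, forward 1.7 m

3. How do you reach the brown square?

turn left 9°, forward 3.1 m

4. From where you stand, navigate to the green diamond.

turn right 68°, forward 2.9 m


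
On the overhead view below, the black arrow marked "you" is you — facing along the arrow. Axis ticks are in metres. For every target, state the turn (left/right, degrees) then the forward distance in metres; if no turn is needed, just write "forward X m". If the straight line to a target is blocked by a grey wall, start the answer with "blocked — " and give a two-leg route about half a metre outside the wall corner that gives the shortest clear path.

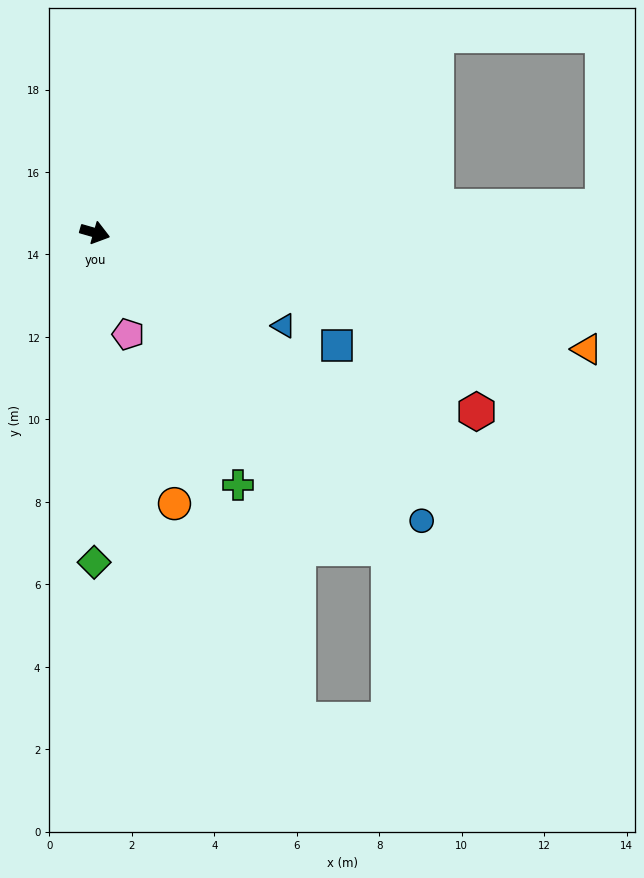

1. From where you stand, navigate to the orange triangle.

turn left 3°, forward 12.3 m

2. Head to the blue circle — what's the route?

turn right 25°, forward 10.6 m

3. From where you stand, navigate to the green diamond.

turn right 74°, forward 8.0 m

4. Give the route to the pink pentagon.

turn right 56°, forward 2.6 m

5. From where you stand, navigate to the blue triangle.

turn right 10°, forward 5.1 m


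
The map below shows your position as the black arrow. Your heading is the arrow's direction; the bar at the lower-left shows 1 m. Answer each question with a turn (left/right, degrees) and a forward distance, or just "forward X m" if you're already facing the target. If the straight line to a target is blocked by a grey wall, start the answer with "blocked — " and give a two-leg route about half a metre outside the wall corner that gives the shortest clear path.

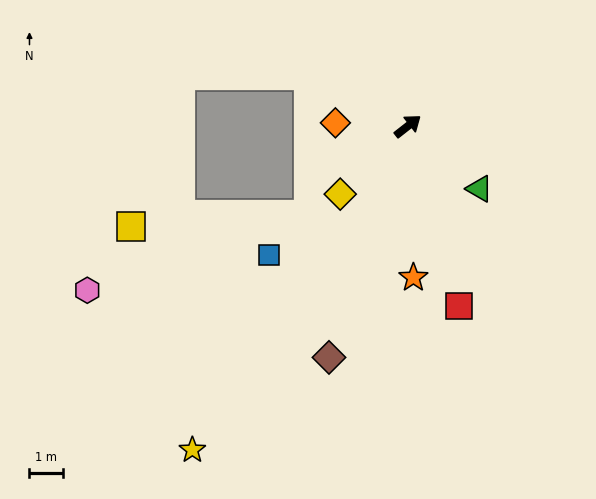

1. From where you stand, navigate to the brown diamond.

turn right 147°, forward 7.2 m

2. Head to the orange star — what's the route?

turn right 126°, forward 4.5 m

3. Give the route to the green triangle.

turn right 79°, forward 2.8 m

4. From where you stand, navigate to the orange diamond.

turn left 139°, forward 2.1 m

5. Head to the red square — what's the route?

turn right 112°, forward 5.5 m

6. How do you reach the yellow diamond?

turn right 173°, forward 2.8 m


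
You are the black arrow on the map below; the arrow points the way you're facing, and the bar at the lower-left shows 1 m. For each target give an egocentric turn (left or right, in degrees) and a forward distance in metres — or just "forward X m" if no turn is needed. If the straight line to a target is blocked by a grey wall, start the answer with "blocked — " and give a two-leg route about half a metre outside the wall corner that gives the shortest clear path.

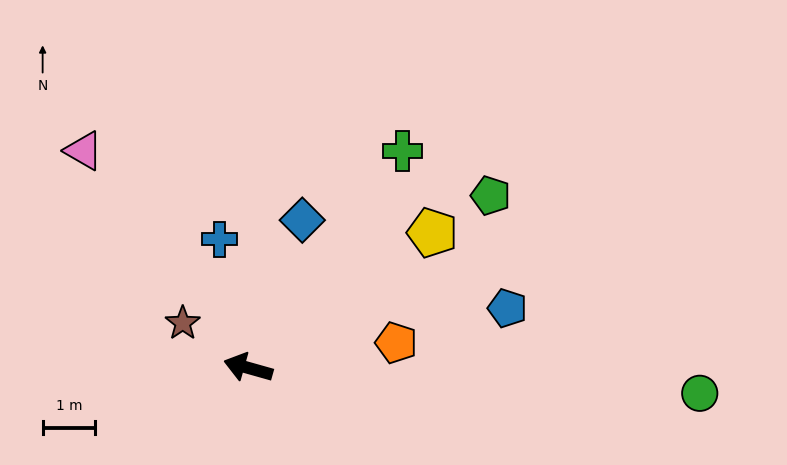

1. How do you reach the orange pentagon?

turn right 155°, forward 2.8 m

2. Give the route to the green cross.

turn right 110°, forward 5.0 m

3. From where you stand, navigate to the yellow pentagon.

turn right 128°, forward 4.3 m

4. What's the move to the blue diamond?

turn right 94°, forward 3.0 m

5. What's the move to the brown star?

turn right 19°, forward 1.5 m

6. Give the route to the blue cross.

turn right 62°, forward 2.5 m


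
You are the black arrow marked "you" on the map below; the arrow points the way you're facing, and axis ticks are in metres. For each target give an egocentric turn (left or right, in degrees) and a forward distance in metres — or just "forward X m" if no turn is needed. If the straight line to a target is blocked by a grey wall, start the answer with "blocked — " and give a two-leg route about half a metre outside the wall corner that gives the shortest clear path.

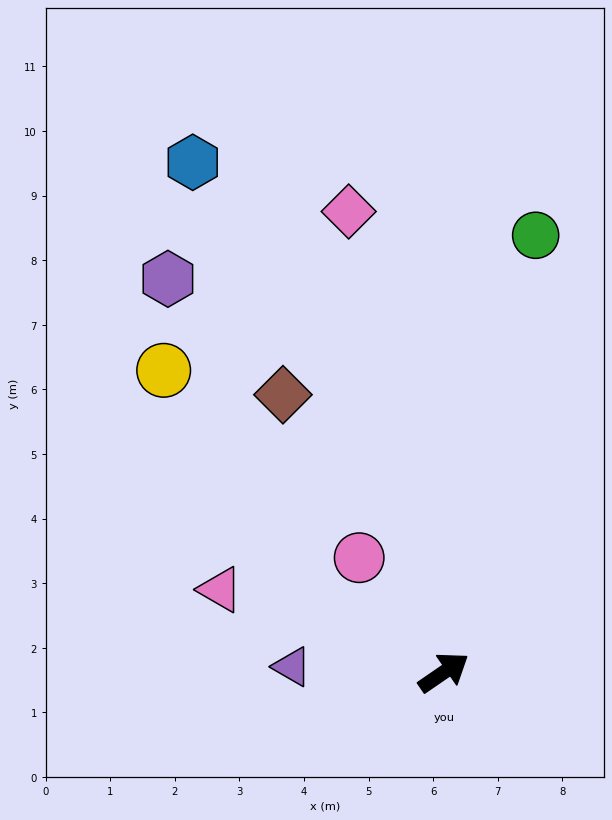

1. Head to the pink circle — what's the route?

turn left 92°, forward 2.2 m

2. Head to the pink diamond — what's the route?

turn left 67°, forward 7.3 m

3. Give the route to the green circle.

turn left 44°, forward 6.9 m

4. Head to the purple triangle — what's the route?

turn left 143°, forward 2.4 m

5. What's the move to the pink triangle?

turn left 125°, forward 3.7 m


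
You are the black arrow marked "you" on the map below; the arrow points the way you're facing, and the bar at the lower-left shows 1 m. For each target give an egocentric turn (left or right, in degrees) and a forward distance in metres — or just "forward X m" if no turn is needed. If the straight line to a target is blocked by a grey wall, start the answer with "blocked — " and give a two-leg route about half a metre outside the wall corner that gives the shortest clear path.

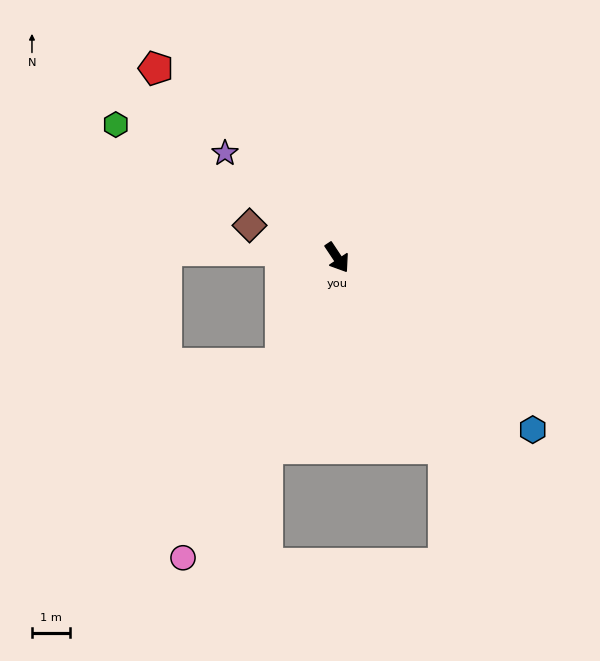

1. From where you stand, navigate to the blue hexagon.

turn left 15°, forward 6.8 m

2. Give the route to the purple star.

turn right 167°, forward 4.0 m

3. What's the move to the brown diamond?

turn right 144°, forward 2.4 m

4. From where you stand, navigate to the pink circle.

turn right 61°, forward 8.8 m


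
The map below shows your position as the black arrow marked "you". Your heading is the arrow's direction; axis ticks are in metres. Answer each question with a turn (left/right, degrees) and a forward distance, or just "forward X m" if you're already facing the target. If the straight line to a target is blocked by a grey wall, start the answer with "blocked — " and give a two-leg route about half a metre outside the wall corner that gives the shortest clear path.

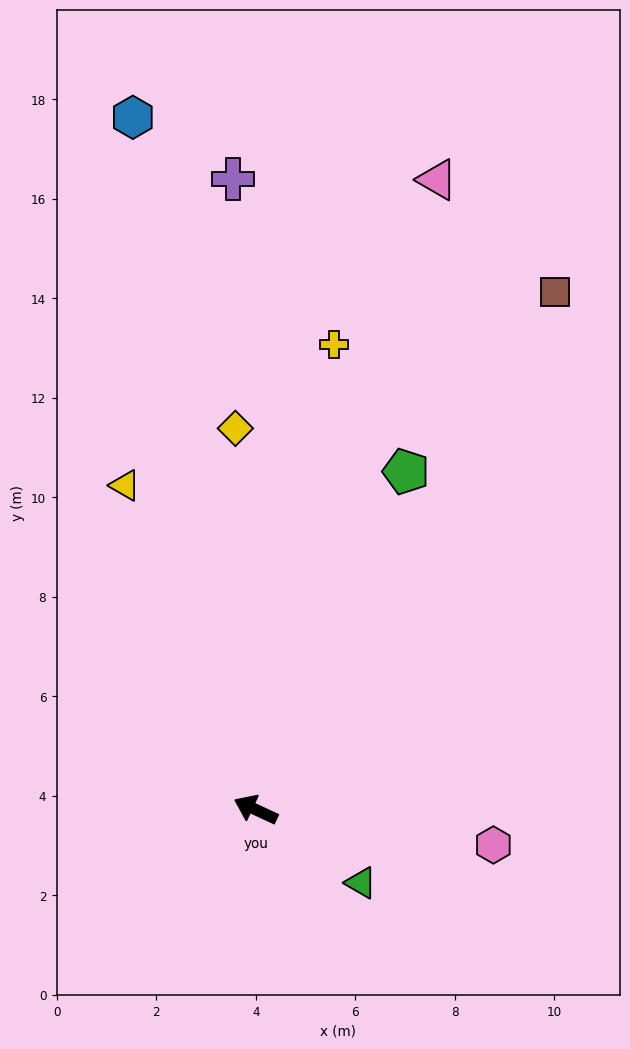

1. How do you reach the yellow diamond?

turn right 62°, forward 7.7 m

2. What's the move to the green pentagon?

turn right 89°, forward 7.4 m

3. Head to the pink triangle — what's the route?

turn right 81°, forward 13.2 m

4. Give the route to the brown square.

turn right 95°, forward 12.0 m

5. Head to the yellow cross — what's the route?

turn right 75°, forward 9.5 m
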